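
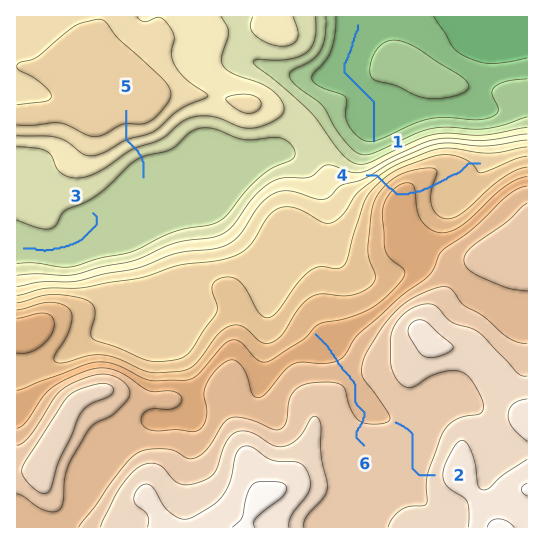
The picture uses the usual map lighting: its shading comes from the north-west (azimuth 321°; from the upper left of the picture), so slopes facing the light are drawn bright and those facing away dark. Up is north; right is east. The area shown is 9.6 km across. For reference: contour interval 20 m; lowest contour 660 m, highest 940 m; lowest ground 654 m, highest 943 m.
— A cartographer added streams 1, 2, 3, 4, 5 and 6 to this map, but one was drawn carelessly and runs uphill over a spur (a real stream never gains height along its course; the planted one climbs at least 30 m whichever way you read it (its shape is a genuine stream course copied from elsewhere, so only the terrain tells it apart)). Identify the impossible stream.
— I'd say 4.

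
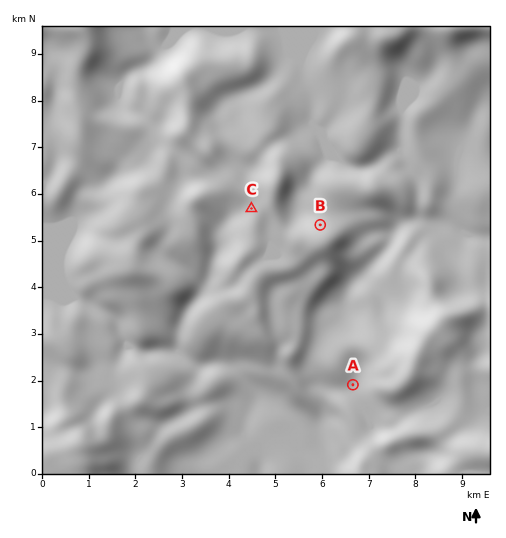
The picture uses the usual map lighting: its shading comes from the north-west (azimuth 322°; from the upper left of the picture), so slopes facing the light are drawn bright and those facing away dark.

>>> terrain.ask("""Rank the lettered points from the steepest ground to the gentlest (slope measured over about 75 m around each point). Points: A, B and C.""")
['B', 'C', 'A']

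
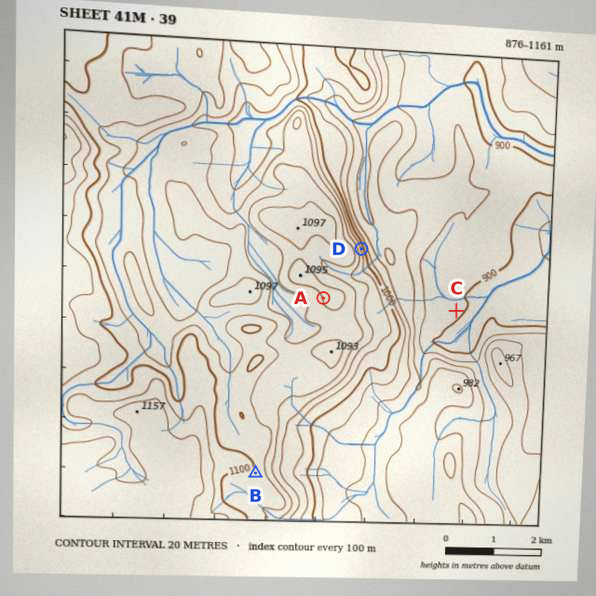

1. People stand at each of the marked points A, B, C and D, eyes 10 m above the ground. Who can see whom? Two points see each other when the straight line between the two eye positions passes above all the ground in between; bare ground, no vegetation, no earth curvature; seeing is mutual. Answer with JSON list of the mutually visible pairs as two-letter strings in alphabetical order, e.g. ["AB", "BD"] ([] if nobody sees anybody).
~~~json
["AB", "CD"]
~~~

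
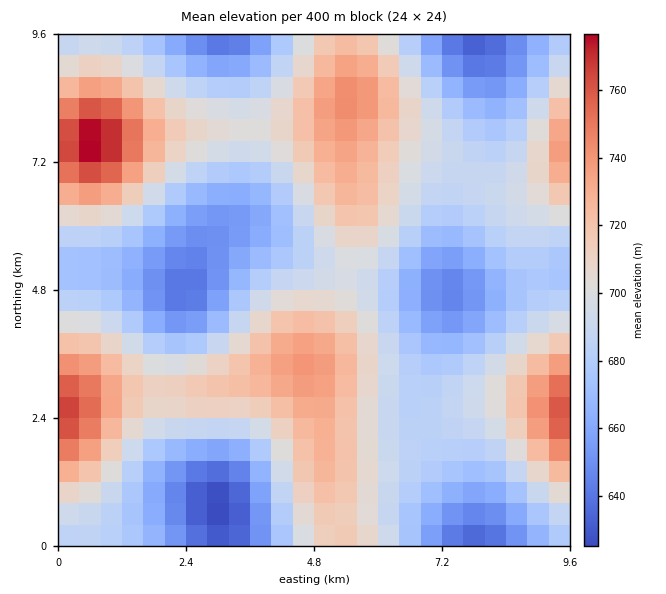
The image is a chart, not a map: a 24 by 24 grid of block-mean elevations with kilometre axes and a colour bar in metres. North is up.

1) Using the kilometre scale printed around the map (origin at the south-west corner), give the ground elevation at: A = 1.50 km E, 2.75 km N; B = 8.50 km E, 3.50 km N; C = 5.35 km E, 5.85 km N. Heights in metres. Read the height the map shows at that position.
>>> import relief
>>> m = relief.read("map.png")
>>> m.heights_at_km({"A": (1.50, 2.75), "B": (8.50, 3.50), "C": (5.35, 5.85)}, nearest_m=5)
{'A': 715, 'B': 700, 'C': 710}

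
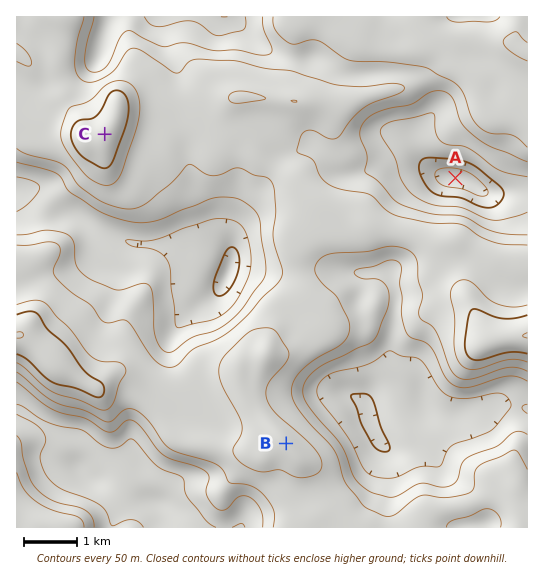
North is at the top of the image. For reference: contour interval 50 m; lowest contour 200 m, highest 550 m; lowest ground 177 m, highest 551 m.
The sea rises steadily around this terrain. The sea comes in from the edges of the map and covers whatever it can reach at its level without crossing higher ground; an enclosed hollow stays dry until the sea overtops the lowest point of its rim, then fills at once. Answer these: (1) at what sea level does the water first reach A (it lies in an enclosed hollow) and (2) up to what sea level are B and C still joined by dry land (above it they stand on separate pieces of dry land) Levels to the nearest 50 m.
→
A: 300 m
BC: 400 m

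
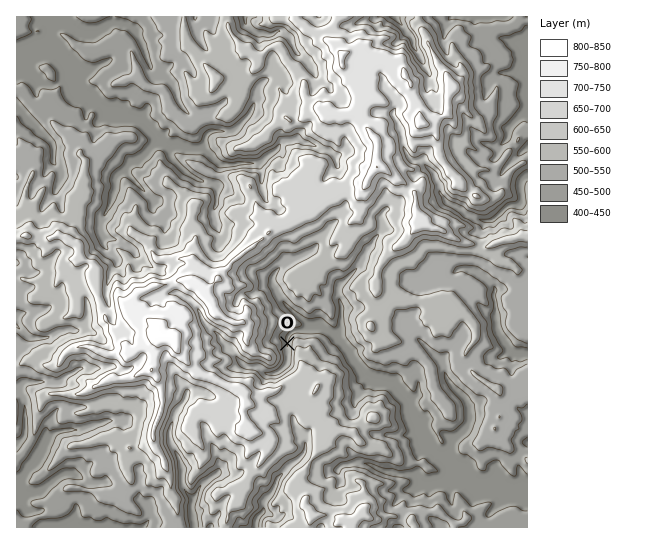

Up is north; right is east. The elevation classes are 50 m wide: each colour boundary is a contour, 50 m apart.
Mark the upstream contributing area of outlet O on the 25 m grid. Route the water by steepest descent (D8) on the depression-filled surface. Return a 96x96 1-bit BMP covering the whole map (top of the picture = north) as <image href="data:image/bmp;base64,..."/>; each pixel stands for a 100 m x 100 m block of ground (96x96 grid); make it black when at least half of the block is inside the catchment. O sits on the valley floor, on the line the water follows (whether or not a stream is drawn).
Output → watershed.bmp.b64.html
<image width="96" height="96" href="data:image/bmp;base64,Qk2+BAAAAAAAAD4AAAAoAAAAYAAAAGAAAAABAAEAAAAAAIAEAAATCwAAEwsAAAIAAAAAAAAA////AAAAAAAAAAAAAAAAAAAAAAAAAAAAAAAAAAAAAAAAAAAAAAAAAAAAAAAAAAAAAAAAAAAAAAAAAAAAAAAAAAAAAAAAAAAAAAAAAAAAAAAAAAAAAAAAAAAAAAAAAAAAAAAAAAAAAAAAAAAAAAAAAAAAAAAAAAAAAAAAAAAAAAAAAAAAAAAAAAAAAAAAAAAAAAAAAAAAAAAAAAAAAAAAAAAAAAAAAAAAAAAAAAAAAAAAAAAAAAAAAAAAAAAAAAAAAAAAAAAAAAAAAAAAAAAAAAAAAAAAAAAAAAAAAAAAAAAAAAAAAAAAAAAAAAAAAAAAAAAAAAAAAAAAAAAAAAAAAAAAAAAAAAAAAAAAAAAAAAAAAAAAAAAAAAAAAAAAAAAAAAAAAAAAAAAAAAAAAAAAAAAAAAAAAAAAAB8AAAAAAAAAAAAAAP/AAAAAAAAAAAAAA//gAAAAAAAAAAAAH//8AAAAAAAAAAAAP//8AAAAAAAAAAAAf//8AAAAAAAAAAAA///4AAAAAAAAAAAB//34AAAAAAAAAAAD//D4AAAAAAAAAAAD/+BwAAAAAAAAAAAP/+AAAAAAAAAAAAAf//AAAAAAAAAAAAAf/+AAAAAAAAAAAAA//8AAAAAAAAAAAAP//gAAAAAAAAAAAAf//AAAAAAAAAAAAAf/+AAAAAAAAAAAAAf/8AAAAAAAAAAAAAP/8AAAAAAAAAAAAAD/4AAAAAAAAAAAAAA/wAAAAAAAAAAAAAABAAAAAAAAAAAAAAAAAAAAAAAAAAAAAAAAAAAAAAAAAAAAAAAAAAAAAAAAAAAAAAAAAAAAAAAAAAAAAAAAAAAAAAAAAAAAAAAAAAAAAAAAAAAAAAAAAAAAAAAAAAAAAAAAAAAAAAAAAAAAAAAAAAAAAAAAAAAAAAAAAAAAAAAAAAAAAAAAAAAAAAAAAAAAAAAAAAAAAAAAAAAAAAAAAAAAAAAAAAAAAAAAAAAAAAAAAAAAAAAAAAAAAAAAAAAAAAAAAAAAAAAAAAAAAAAAAAAAAAAAAAAAAAAAAAAAAAAAAAAAAAAAAAAAAAAAAAAAAAAAAAAAAAAAAAAAAAAAAAAAAAAAAAAAAAAAAAAAAAAAAAAAAAAAAAAAAAAAAAAAAAAAAAAAAAAAAAAAAAAAAAAAAAAAAAAAAAAAAAAAAAAAAAAAAAAAAAAAAAAAAAAAAAAAAAAAAAAAAAAAAAAAAAAAAAAAAAAAAAAAAAAAAAAAAAAAAAAAAAAAAAAAAAAAAAAAAAAAAAAAAAAAAAAAAAAAAAAAAAAAAAAAAAAAAAAAAAAAAAAAAAAAAAAAAAAAAAAAAAAAAAAAAAAAAAAAAAAAAAAAAAAAAAAAAAAAAAAAAAAAAAAAAAAAAAAAAAAAAAAAAAAAAAAAAAAAAAAAAAAAAAAAAAAAAAAAAAAAAAAAAAAAAAAAAAAAAAAAAAAAAAAAAAAAAAAAAAAAAAAAAAAAAAAAAAAAAAAAAAAAAAAAAAAAAAAAAAAAAAAAAAAAAAAAAAAAAAAAAAAAAAAAAAAAAAAAAAA="/>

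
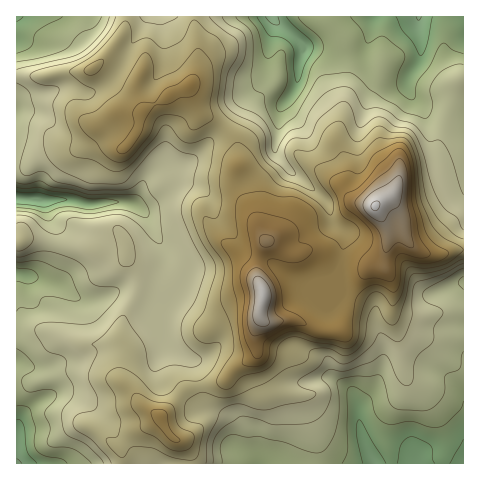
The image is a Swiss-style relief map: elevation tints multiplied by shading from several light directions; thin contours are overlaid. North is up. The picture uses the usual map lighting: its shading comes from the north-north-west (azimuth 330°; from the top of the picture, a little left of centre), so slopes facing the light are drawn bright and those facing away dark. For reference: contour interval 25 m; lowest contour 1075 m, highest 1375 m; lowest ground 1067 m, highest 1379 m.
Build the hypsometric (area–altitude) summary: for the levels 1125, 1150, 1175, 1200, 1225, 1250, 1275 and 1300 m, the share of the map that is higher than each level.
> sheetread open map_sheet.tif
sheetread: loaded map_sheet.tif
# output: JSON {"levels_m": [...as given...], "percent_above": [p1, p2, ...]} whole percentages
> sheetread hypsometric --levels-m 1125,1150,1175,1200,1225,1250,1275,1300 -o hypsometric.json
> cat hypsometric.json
{"levels_m": [1125, 1150, 1175, 1200, 1225, 1250, 1275, 1300], "percent_above": [91, 80, 66, 48, 35, 23, 14, 6]}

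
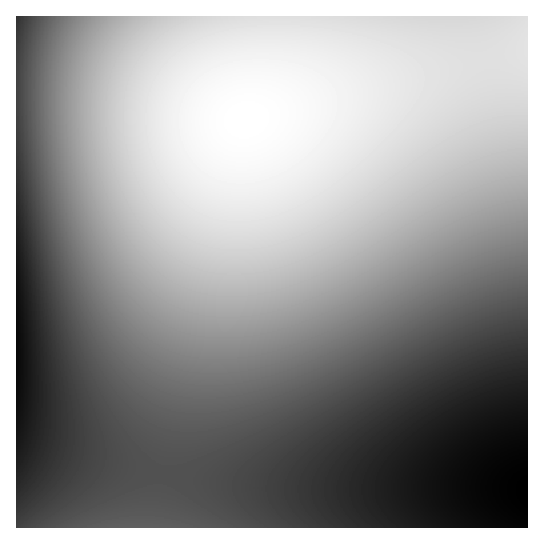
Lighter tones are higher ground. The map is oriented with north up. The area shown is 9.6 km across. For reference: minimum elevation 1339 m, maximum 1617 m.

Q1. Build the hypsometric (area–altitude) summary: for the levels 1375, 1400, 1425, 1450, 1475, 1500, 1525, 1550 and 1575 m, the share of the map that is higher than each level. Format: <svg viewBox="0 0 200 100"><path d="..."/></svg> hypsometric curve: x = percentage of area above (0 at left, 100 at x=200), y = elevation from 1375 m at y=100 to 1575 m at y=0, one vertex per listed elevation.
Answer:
<svg viewBox="0 0 200 100"><path d="M185 100l-15-12-22-13-25-13-14-12-14-12-14-13-14-13-18-12"/></svg>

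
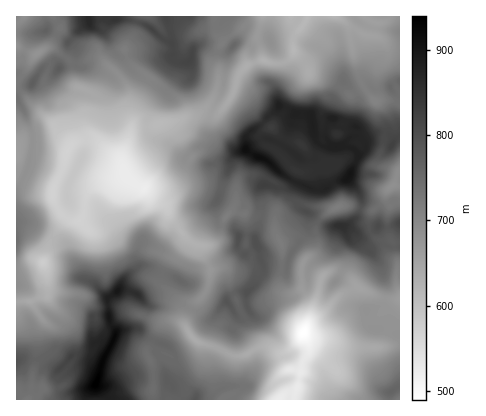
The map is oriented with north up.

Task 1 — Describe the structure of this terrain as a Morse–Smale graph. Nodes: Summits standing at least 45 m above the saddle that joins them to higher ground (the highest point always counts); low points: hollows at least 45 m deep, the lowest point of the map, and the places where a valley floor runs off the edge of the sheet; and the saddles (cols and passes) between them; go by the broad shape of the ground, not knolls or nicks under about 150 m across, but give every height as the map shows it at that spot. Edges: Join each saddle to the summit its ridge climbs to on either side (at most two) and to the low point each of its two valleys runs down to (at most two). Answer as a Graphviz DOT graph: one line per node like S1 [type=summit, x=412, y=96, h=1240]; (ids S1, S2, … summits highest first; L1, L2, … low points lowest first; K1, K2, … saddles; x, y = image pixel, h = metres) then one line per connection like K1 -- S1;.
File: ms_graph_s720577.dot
graph terrain {
  S1 [type=summit, x=96, y=384, h=940];
  S2 [type=summit, x=258, y=158, h=915];
  S3 [type=summit, x=88, y=20, h=870];
  S4 [type=summit, x=342, y=226, h=857];
  S5 [type=summit, x=392, y=392, h=763];
  S6 [type=summit, x=16, y=240, h=745];
  L1 [type=low, x=304, y=332, h=489];
  L2 [type=low, x=144, y=188, h=522];
  L3 [type=low, x=394, y=186, h=685];
  L4 [type=low, x=338, y=208, h=718];
  K1 [type=saddle, x=360, y=208, h=793];
  K2 [type=saddle, x=388, y=228, h=788];
  K3 [type=saddle, x=318, y=220, h=769];
  K4 [type=saddle, x=36, y=360, h=765];
  K5 [type=saddle, x=222, y=224, h=724];
  K6 [type=saddle, x=366, y=90, h=715];
  K7 [type=saddle, x=190, y=308, h=704];
  K8 [type=saddle, x=32, y=140, h=682];
  K9 [type=saddle, x=210, y=114, h=658];
  K10 [type=saddle, x=86, y=140, h=577];
  K11 [type=saddle, x=300, y=380, h=535];
  K1 -- S2;
  K1 -- S4;
  K1 -- L3;
  K1 -- L4;
  K2 -- S2;
  K2 -- S4;
  K2 -- L1;
  K2 -- L3;
  K3 -- S2;
  K3 -- S4;
  K3 -- L1;
  K3 -- L4;
  K4 -- S1;
  K4 -- L1;
  K4 -- L2;
  K5 -- S2;
  K5 -- L1;
  K5 -- L2;
  K6 -- S2;
  K6 -- L1;
  K6 -- L2;
  K7 -- S1;
  K7 -- S2;
  K7 -- L1;
  K7 -- L2;
  K8 -- S3;
  K8 -- S6;
  K8 -- L2;
  K9 -- S2;
  K9 -- S3;
  K9 -- L2;
  K10 -- S1;
  K10 -- S3;
  K10 -- L2;
  K11 -- S1;
  K11 -- S5;
  K11 -- L1;
}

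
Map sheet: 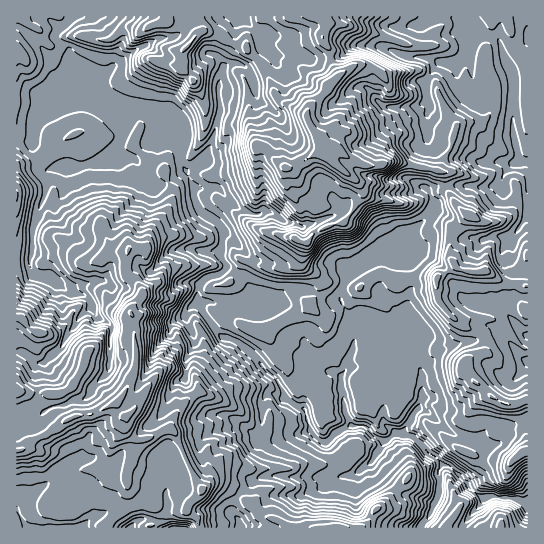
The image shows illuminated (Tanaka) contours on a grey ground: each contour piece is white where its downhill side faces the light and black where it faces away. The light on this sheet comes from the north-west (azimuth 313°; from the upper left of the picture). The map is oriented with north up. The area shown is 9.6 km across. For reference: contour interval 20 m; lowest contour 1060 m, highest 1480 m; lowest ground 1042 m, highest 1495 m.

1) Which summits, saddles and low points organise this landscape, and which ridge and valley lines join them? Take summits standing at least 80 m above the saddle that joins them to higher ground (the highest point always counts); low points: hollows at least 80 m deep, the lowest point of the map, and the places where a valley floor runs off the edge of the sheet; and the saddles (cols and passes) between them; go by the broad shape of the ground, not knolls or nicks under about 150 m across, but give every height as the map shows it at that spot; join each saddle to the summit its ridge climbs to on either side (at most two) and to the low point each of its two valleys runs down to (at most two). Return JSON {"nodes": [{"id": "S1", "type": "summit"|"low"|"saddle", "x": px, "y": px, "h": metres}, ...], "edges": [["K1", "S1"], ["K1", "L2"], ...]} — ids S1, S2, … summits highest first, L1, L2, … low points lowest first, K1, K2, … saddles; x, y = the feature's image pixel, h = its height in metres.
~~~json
{"nodes": [
{"id": "S1", "type": "summit", "x": 17, "y": 391, "h": 1495},
{"id": "S2", "type": "summit", "x": 322, "y": 146, "h": 1479},
{"id": "S3", "type": "summit", "x": 501, "y": 527, "h": 1210},
{"id": "L1", "type": "low", "x": 525, "y": 503, "h": 1042},
{"id": "L2", "type": "low", "x": 527, "y": 162, "h": 1102},
{"id": "K1", "type": "saddle", "x": 330, "y": 58, "h": 1367},
{"id": "K2", "type": "saddle", "x": 485, "y": 339, "h": 1227},
{"id": "K3", "type": "saddle", "x": 425, "y": 521, "h": 1081}],
"edges": [["K1", "S2"], ["K1", "L1"], ["K1", "L2"], ["K2", "S2"], ["K2", "L1"], ["K2", "L2"], ["K3", "S1"], ["K3", "S3"], ["K3", "L1"]]}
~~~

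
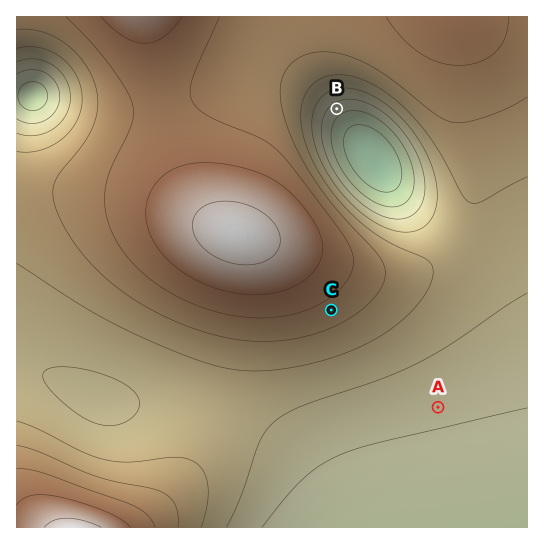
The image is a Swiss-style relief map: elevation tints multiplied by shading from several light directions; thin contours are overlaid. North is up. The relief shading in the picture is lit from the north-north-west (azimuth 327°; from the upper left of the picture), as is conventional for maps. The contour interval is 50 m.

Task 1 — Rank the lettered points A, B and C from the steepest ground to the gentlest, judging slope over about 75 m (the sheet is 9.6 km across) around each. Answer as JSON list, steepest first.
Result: ["B", "C", "A"]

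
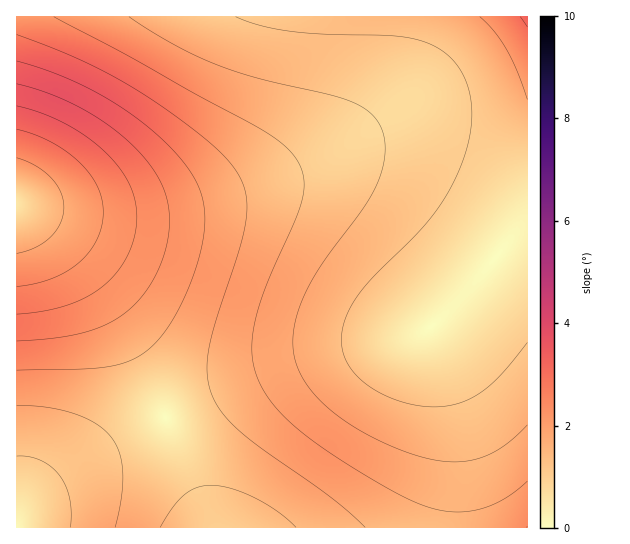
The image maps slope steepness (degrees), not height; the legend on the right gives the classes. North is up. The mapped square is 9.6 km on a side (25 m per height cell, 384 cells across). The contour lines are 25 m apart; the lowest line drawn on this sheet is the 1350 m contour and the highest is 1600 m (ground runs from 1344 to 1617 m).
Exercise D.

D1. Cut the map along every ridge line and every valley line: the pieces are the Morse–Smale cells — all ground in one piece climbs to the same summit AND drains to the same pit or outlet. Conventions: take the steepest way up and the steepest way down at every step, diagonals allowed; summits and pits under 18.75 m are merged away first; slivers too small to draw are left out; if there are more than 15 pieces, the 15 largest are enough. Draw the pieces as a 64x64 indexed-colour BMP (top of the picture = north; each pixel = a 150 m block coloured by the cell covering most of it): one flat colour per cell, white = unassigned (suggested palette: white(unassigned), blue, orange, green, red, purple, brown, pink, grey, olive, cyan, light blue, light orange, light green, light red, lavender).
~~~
<image width="64" height="64" href="data:image/bmp;base64,Qk12CAAAAAAAAHYAAAAoAAAAQAAAAEAAAAABAAQAAAAAAAAIAAATCwAAEwsAABAAAAAAAAAA////ALR3HwAOf/8ALKAsACgn1gC9Z5QAS1aMAMJ34wB/f38AIr28AM++FwDox64AeLv/AIrfmACWmP8A1bDFAERERERERERERERERCIiIiIiIiIiIiIiIiIiIiERERERNEREREREREREREREIiIiIiIiIiIiIiIiIiIiIRERERE0REREREREREREREIiIiIiIiIiIiIiIiIiIiIhERERETNEREREREREREREQiIiIiIiIiIiIiIiIiIiIiERERERMzRERERERERERERCIiIiIiIiIiIiIiIiIiIiIREREREzM0RERERERERERCIiIiIiIiIiIiIiIiIiIiIhERERETMzM0REREREREREIiIiIiIiIiIiIiIiIiIiIiERERERMzMzNEREREREREQiIiIiIiIiIiIiIiIiIiIiIREREREzMzMzNEREREREQiIiIiIiIiIiIiIiIiIiIiIhERERETMzMzMzNERERERCIiIiIiIiIiIiIiIiIiIiIiERERERMzMzMzMzRERERCIiIiIiIiIiIiIiIiIiIiIiIREREREzMzMzMzMzREREIiIiIiIiIiIiIiIiIiIiIiIhERERETMzMzMzMzMzREIiIiIiIiIiIiIiIiIiIiIiIiERERERMzMzMzMzMzMzQiIiIiIiIiIiIiIiIiIiIiIiIREREREzMzMzMzMzMzMRIiIiIiIiIiIiIiIiIiIiIiIRERERETMzMzMzMzMzMxERIiIiIiIiIiIiIiIiIiIiIhERERERMzMzMzMzMzMxEREREiIiIiIiIiIiIiIiIiIiEREREREzMzMzMzMzMzEREREREiIiIiIiIiIiIiIiIiIRERERETMzMzMzMzMzERERERERESIiIiIiIiIiIiIiIhERERERMzMzMzMzMzMRERERERERESIiIiIiIiIiIiIhEREREREzMzMzMzMzMRERERERERERERIiIiIiIiIiIiERERERETMzMzMzMzMxEREREREREREREREiIiIiIiIiIRERERERMzMzMzMzMxERERERERERERERERERIiIiIiIREREREREzMzMzMzMzERERERERERERERERERERERIiIhERERERETMzMzMzMzERERERERERERERERERERERERESERERERERMzMzMzMzMREREREREREREREREREREREREREREREREREzMzMzMzMRERERERERERERERERERERERERERERERERETMzMzMzMRERERERERERERERERERERERERERERERERERMzMzMzMxEREREREREREREREREREREREREREREREREREzMzMzMxERERERERERERERERERERERERERERERERERETMzMzMxERERERERERERERERERERERERERERERERERERMzMzMzEREREREREREREREREREREREREREREREREREREzMzMzERERERERERERERERERERERERERERERERERERETMzMzERERERERERERERERERERERERERERERERERERERMzMzEREREREREREREREREREREREREREREREREREREREzMzERERERERERERERERERERERERERERERERERERERETMzERERERERERERERERERERERERERERERERERERERERMzEREREREREREREREREREREREREREREREREREREREREzERERERERERERERERERERERERERERERERERERERERETERERERERERERERERERERERERERERERERERERERERERERERERERERERERERERERERERERERERERERERERERERERERERERERERERERERERERERERERERERERERERERERERERERERERERERERERERERERERERERERERERERERERERERERERERERERERERERERERERERERERERERERERERERERERERERERERERERERERERERERERERERERERERERERERERERERERERERERERERERERERERERERERERERERERERERERERERERERERERERERERERERERERERERERERERERERERERERERERERERERERERERERERERERERERERERERERERERERERERERERERERERERERERERERERERERERERERERERERERERERERERERERERERERERERERERERERERERERERERERERERERERERERERERERERERERERERERERERERERERERERERERERERERERERERERERERERERERERERERERERERERERERERERERERERERERERERERERERERERERERERERERERERERERERERERERERERERERERERERERERERERERERERERERERERERERERERERERERERERERERERERERERERERERERERERERERERERERERERERERERERERERERERERERERERERERERERERERERERERERERERERERERERERERERERERERERERERERERERERERERERERERERERERERERERERERERERERERERERERERERERERERERERERERERERERERERERERERERERERERERERERERERERERERERERERERERERERERERERERERERERERERERERERERERERERERERERERERERERERERERERERERERERERERERERERERERERERERERERERERERERERERERERERERERERERERERERERERERERERERERERERERERERERERERERERERERERER"/>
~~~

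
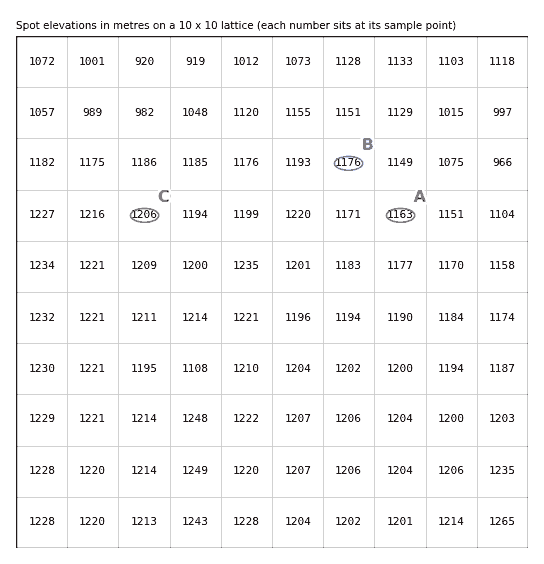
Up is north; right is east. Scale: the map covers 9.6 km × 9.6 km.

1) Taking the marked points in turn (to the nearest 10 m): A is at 1160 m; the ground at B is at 1180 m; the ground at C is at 1210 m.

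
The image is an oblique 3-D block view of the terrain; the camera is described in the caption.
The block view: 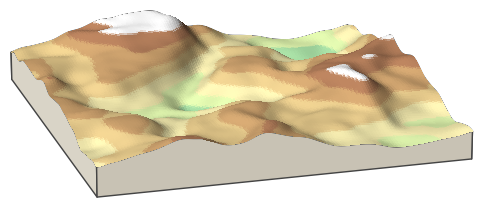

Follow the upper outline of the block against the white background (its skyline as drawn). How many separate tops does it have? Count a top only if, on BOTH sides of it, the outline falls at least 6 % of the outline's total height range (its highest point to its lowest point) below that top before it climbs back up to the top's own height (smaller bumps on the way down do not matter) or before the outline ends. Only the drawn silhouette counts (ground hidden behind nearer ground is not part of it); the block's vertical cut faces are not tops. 2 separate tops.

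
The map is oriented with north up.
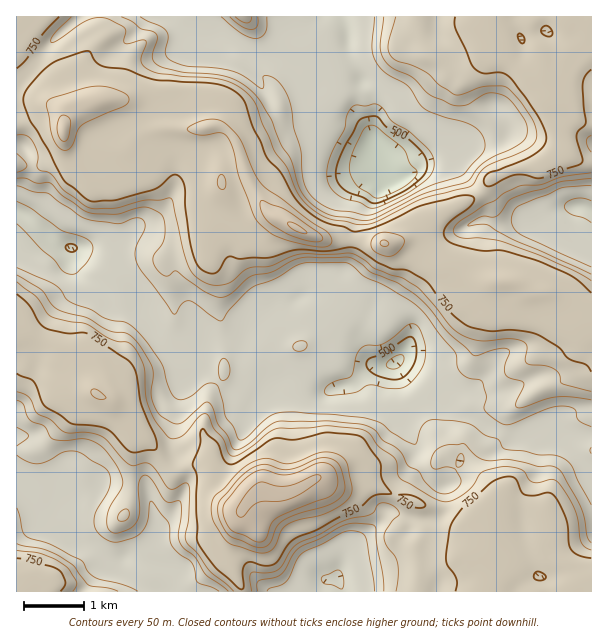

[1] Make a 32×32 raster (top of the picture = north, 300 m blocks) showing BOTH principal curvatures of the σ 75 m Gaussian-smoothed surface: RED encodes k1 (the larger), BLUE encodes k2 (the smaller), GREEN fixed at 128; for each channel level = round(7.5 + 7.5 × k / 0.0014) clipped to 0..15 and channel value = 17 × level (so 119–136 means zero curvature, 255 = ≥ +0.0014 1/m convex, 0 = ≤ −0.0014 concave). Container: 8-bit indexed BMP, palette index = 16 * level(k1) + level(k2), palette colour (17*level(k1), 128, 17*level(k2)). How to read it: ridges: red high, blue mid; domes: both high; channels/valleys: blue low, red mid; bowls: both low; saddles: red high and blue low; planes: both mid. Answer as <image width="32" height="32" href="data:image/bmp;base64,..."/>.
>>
<image width="32" height="32" href="data:image/bmp;base64,Qk02CAAAAAAAADYEAAAoAAAAIAAAACAAAAABAAgAAAAAAAAEAAATCwAAEwsAAAABAAAAAAAAAIAAABGAAAAigAAAM4AAAESAAABVgAAAZoAAAHeAAACIgAAAmYAAAKqAAAC7gAAAzIAAAN2AAADugAAA/4AAAACAEQARgBEAIoARADOAEQBEgBEAVYARAGaAEQB3gBEAiIARAJmAEQCqgBEAu4ARAMyAEQDdgBEA7oARAP+AEQAAgCIAEYAiACKAIgAzgCIARIAiAFWAIgBmgCIAd4AiAIiAIgCZgCIAqoAiALuAIgDMgCIA3YAiAO6AIgD/gCIAAIAzABGAMwAigDMAM4AzAESAMwBVgDMAZoAzAHeAMwCIgDMAmYAzAKqAMwC7gDMAzIAzAN2AMwDugDMA/4AzAACARAARgEQAIoBEADOARABEgEQAVYBEAGaARAB3gEQAiIBEAJmARACqgEQAu4BEAMyARADdgEQA7oBEAP+ARAAAgFUAEYBVACKAVQAzgFUARIBVAFWAVQBmgFUAd4BVAIiAVQCZgFUAqoBVALuAVQDMgFUA3YBVAO6AVQD/gFUAAIBmABGAZgAigGYAM4BmAESAZgBVgGYAZoBmAHeAZgCIgGYAmYBmAKqAZgC7gGYAzIBmAN2AZgDugGYA/4BmAACAdwARgHcAIoB3ADOAdwBEgHcAVYB3AGaAdwB3gHcAiIB3AJmAdwCqgHcAu4B3AMyAdwDdgHcA7oB3AP+AdwAAgIgAEYCIACKAiAAzgIgARICIAFWAiABmgIgAd4CIAIiAiACZgIgAqoCIALuAiADMgIgA3YCIAO6AiAD/gIgAAICZABGAmQAigJkAM4CZAESAmQBVgJkAZoCZAHeAmQCIgJkAmYCZAKqAmQC7gJkAzICZAN2AmQDugJkA/4CZAACAqgARgKoAIoCqADOAqgBEgKoAVYCqAGaAqgB3gKoAiICqAJmAqgCqgKoAu4CqAMyAqgDdgKoA7oCqAP+AqgAAgLsAEYC7ACKAuwAzgLsARIC7AFWAuwBmgLsAd4C7AIiAuwCZgLsAqoC7ALuAuwDMgLsA3YC7AO6AuwD/gLsAAIDMABGAzAAigMwAM4DMAESAzABVgMwAZoDMAHeAzACIgMwAmYDMAKqAzAC7gMwAzIDMAN2AzADugMwA/4DMAACA3QARgN0AIoDdADOA3QBEgN0AVYDdAGaA3QB3gN0AiIDdAJmA3QCqgN0Au4DdAMyA3QDdgN0A7oDdAP+A3QAAgO4AEYDuACKA7gAzgO4ARIDuAFWA7gBmgO4Ad4DuAIiA7gCZgO4AqoDuALuA7gDMgO4A3YDuAO6A7gD/gO4AAID/ABGA/wAigP8AM4D/AESA/wBVgP8AZoD/AHeA/wCIgP8AmYD/AKqA/wC7gP8AzID/AN2A/wDugP8A/4D/AIiY6tOCgoKGh4WgtPhwkZSGZYWEppeodJaHh4eGhoeI2OjYoXSGhoeGYMXow7TpcIWGloS2h5eWmIeHiIeHl7eTooB0hZOEhpLV6JKR99WicIF1c8iXl4aYiIiHhoe2smN1h4ej+cWDgrilxPn5k5PXpGCAxpaWhaiHh4d2mMiVhHd3h5Pq6oCDlLT5yafmxpWmxcZho9bDt6iIh4eo2JSGh3eHdJTlcNeAxaL4qLfo2NvEtuX3xnFztriotcm4goaGd4d1c8Ry2bO3kbT71uX5/JKWppSThIOlyNuktrR0p6d0dHOWyMW1hbjjodSBYKLUo7fIpXO4lqWCk4OEk4Z0pLRzdMa42KO1+MZAtOnHxtfo6XODhaeol4V1dnZ3hqSFx9jHp7fVcoP5YXSAtJSTo5Khg3aGhoWEhaWDdXaGc9mohqio14KFc+WDh3aFhISElpenp4eHh4eGt+eEc3O2p4eXqIfXg3R1pZWHh3eHlnOCtqa0x4eGdYaFlNfGt5iGh4eHl9mlhId2qIaHh4eHqLeBYEG1p5WnhLe3hJaXh4eXmMjH2YGGh3eXd4eHmJeHp6SmYJSlgrVzYZSWl5iYtsfZtoSihIeHd5d3h4eHh4eXlsmkk5LIuMjGtqeYiLilhJOBdIV2l3aFpXWHh4eHh4iHh6VyttiYh4eHh4eIyKZ0hYaHh3WmdJTGg3SGdoeHh4ZzcqXXmIeHh5eXl8eThJWll4eFlqejybimc5FzhYVzkJS1x6eHl6iol7f414WndWO2h5W5laXJlrbH54FwkHC22LSXh6e3p8j41YCAl4SBcrWHhYaUt6iHh5Wi5fn29PT91Ya2o5a2pHCAhZeDg7ekkZFhY3W3l4eGo/j51tTVsubmp8aQcKFydYenl4SWgbTp2KWTkriHh4T357VxcaSSg9f4+Pj2tnNyk4JghIPG6KioyMiTpoeolNals3Gkc3JQYKOjpPPoprWjYnP0xNeXh4eIiJaXhpfWltiSlZVkdnVzYNNyovn3+Pj3+GCE5ZOHh4iHh4aFddenhZSWx3R0c3SD1odzkYO1xqjFkqX7g3WGh5enttfGt7d0dYe4p1CDpueXdnWmY1LVp7OUlefFloWFhoaFlZa3pqSFh6elo7XIlYWFtZVxpNeIppWnpsfp2LaXl5enyPmhpoWHiLe2p4WUl7iUUXPnmIeVhJeGhJWGp9bn5ubVkIOWhoeHhnWTc7aoqMfG1aiHh4aWlJiYlXW1gWBwgYKWh4eHiIiWlMbYqKeGmJiXh4eHl6eSg5e3lbbog4d3h4KTh4eImHSE2JenhYaXiIeGhoeHiMeRotnZtZOUh3Zw9PR1h5eXhIS2p6d0mIiHhpeFl4c="/>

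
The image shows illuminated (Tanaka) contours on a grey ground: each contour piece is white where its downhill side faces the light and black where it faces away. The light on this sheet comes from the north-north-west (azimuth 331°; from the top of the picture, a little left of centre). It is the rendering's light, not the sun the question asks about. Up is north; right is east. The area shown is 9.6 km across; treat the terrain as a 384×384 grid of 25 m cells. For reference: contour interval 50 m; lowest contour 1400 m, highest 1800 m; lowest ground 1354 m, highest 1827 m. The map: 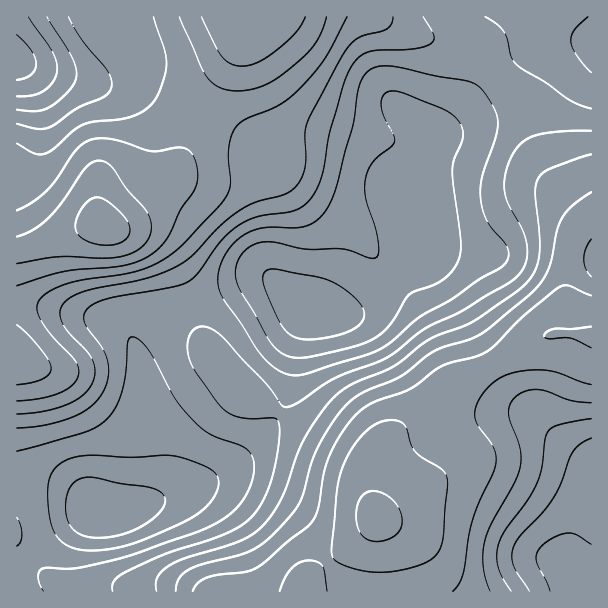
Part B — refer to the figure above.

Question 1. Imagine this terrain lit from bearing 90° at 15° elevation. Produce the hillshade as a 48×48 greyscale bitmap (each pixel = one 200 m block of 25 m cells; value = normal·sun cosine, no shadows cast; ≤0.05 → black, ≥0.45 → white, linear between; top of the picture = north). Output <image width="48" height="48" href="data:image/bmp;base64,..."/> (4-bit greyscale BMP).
<image width="48" height="48" href="data:image/bmp;base64,Qk32BAAAAAAAAHYAAAAoAAAAMAAAADAAAAABAAQAAAAAAIAEAAATCwAAEwsAABAAAAAAAAAAAAAAABEREQAiIiIAMzMzAERERABVVVUAZmZmAHd3dwCIiIgAmZmZAKqqqgC7u7sAzMzMAN3d3QDu7u4A////AGd3dlVWVDI0aIdlZ5qpiIiJmavN3dy6mHd4d2VVVDNFZ3dVV4mYd4iJmrze7cupiHiIh3ZVRERFZmZUVoh3d4iZmr3v/suYh5mqqXZVRERVVVRDRndlZ4mZq83v/cqYd6q8uodlREVUREMzRVVEV4maq83u7cuYd6vN25dlVFVVREMiNEQzV4mqu8ze7cupiKve25d2VVVVREMiMzIjV4mqq7zN3cy6mKvd2od3ZmZVVEMiIyEjV5mqqrvMzMzLqavNyod3d3ZmVUMiIhEjV5mZmqu8zMzLqqq8uXd3h3d2ZVMiIhEkaJmZmaq7zN3MupqrqXd4iId3ZlQyIhEkaJmZmZqrzN3MupmqmIiIiId3dmVDIhETV5mZmZmrzNzLuomZmZiIiId2Z2ZUMyESV4mZmZmrvMy7qoiZmZmYiHdmZnd2VDISRniZmZmrvLqpmYmaqrqph3ZlVniHZUIiNXiJmZqru6mIiImavMy6h2ZVVXiZhkMiNGd4iZqru6h3d4mave7KhlVVVnmql1QzNFZmeJqruphmZ5mrzf/bhlVVVoq7l2VEREREV4maqphmZpmrzv/rhlVWaJvLqGVVREMzRniImYh2Zqq8ze7adlVWibzcqHZVVDIiRWd3d3h3d7vN3d25dlVnis3cuXdmVDISNWZVVWeId7zd3cuodmZnm83duYdmVDISNVVENFZ4iMzd3LqYdmZ4q83cuod2VUMzRFRDM0V4iLzMy7qYd3eJrM3cuYdmVVRERERDIjRniLu7u6qYiIiKvNzLqYdmVmZmZUREMiNXmaqqqpmZmZmrzdy6mHdmZnd3dlRVQhE3mpmpmZmaq6q83tyod3dmZ3iIdlVVUgAmrJmZiIiazMzN7tuXd3d3d4mZhlVmUwAWrIiHd3ib3d3e/9uXZ3iIiJmZhlVmUwAVm3dmZmis3d3d7tuXd4mYiZmZhlVVUxAlimZVVWis3czM3duYiJqpmZmZdlRFUyI1eGVERXm8zLu7zMuZmru6mZmYdkRERDNFZ2VDNHm7uqqru7qZq8zLqZmYdkQ0RERVZ3ZTNHq7qZmqu6mZq93cupiIdlQzRFVmZodTNHq7qIibu6mJq97cupiIdlQzNFZmZphkNHm6mIibu6mIq97tupiIh2VDNFZ3dphkNGmqmIiau6mIm83dupiIh2VDNFd3d6l0NGiZiHiau6mIm83cupmIiHZERGd3d5lkRWiId3eJqqmZqrzdy6mIh3ZURWd4iJhkRXd3d3eImZmZqrzdy6mIh3ZVVneIiIdURWdmZnd3iJmZq7zd3KmHd2ZVZ4iJmXZERWZlZmZmd4maq83u3Kh3d3Zmd4mZqmVDNFVVZmZVVomqu83u3Jd2d3d3eJmaqlUyI0VWZ2VERnmqu83u25d3d4iIiZmaqlQiI0Vmd2UzRniqu83uyod3iImZmqmZmUMhI1Z3d1QzRniau83tuYiJmZmaqqqZmTMiNGd3dlMzVniZq83suZqqmZmaqqmZmTIiRWd3dUM0VniJq83cqau7qpmZmpmYmQ=="/>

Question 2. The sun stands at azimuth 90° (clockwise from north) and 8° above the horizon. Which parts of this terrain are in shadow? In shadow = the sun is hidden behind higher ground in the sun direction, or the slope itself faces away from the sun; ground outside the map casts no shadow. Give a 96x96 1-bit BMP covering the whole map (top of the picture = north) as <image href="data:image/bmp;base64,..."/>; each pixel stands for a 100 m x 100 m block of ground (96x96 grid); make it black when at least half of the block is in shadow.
<image width="96" height="96" href="data:image/bmp;base64,Qk2+BAAAAAAAAD4AAAAoAAAAYAAAAGAAAAABAAEAAAAAAIAEAAATCwAAEwsAAAIAAAAAAAAA////AAAAAAAAAAf8AAAAAAAAAAAAAAP4AAAAAAAAAAAAAABwAAAAAAAAAAAAAAAAAAAAAAAAAAAAAAAAAAAAAAAAAAAAAAAAAAAAAAAAAAAAAAAAAAAAAAAAAAAAAAAAAAAAAAAAAAAAAAAAAGAAAAAAAAAAAAAAA/AAAAAAAAAAAAAAB/AAAAAAAAAAAAAAH/g+AAAAAAAAAAAAP/n+AAAAAAAAAAAA///+AAAAAAAAAAAB///+AAAAAAAAAAAB///+AAAAAAAAAAAD///+AAAAAAAAAAAB///+AAAAAAAAAAAB///8AAAAAAAAAAAA///8AAAAAAAAAAAAf//8AAAAAAAAAAAAP//8AAAAAAAAAAAAD//+AAAAAAAAAAAAB//+AAAAAAAAAAAAAf/+AAAAAAAAAAAAAH//AAAAAAAAAAAAAB//AAAAAAAAAAAAAA//AAAAAAAAAAAAAAf/gAAAAAAAAAAAAAH/gAAAAAAAAAAAAAD/gAAAAAAAAAAAAAB/gAAAAAAAAAAAAAAPAAAAAAAAAAAAAAAAAAAAAAAAAAAAAAAAAAAAAAAAAAAAAAAAAAAAAAAAAAAAAAAAAAAAAAAAAAAAAAAAA+AAAAAAAAAAAAAAH/AAAAAAAAAAAAAAf/AAAAAAAAAAAAAA//AAAAAAAAAAAAAA//AAAAAAAAAAAAAAf/AAAAAAAAAAAAAAP/AAAAAAAAAAAAAAD+AD4AAAAAAAAAAAAAAH8AAAAAAAAAAAAAAH+AAAAAAAAAAAAAAP/AAAAAAAAAAAAAAH/gAAAAAAAAAAAAAH/wAAAAAAAAAAAAAH/4AAAAAAAAAAAAAP/4AAAAAAAAAAAAAP/4AAAAAAAAAAAAAP/8AAAAAAAAAAAAAP/8AAAAAAAAAAAAAP/8AAAAAAAAAAAAAH/8AAAAAAAAAAAAAH/8AAAAAAAAAAAAAD/8AAAAAAAAAAAAAD/8AAAAAAAAAAAAAA/8AAAAAAAAAAAAAAf4AAAAAAAAAAAAAADwAAAAAAAAAAAAAAAAAAAAAAAAAAAAAAAAAAgAAAAAAAAAAAAAABwAAAAAAAAAAAAAADwAAAAAAAAAAAAAADwAAAAAAAAAAAAAADwAAAAAAAAAAAAAADwAAAAAAAAAAAAAABwAAAAAAAAAAAAAABwAAAAAAAAAAAAAAAwAAAAAAAAAAAAAAAAAAAAAAAAAAAAAAAAAAAAAAAAAAAAAAAAAAAAAAAAAAAAAAAAAAAAAAAAAAAAAAAAAAAAAAAAAAAAAAAAAAAAAAAAAAAAAAAAAAAAAAAAAAAAAAAAAAAAAAAAAAAAAAAAAAAAAAAAAAAAAAAAAAAAAAAAAAAAAAAAAAAAAAAAAAAAAAHgAAAAAAAAAAAAAAfwAAAAAAAAAAAAAA/wAAAAAAAAAAAAAB/4AAAAAAAAAAAAAD/4AAAAAAAAAAAAAD/wAAGAAAAAAAAAAD/wAAOAAAAAAAAAAD/wAAMAAAAAAAAAAD/gAAcAAAAAAAAAAD/AAA4AAAAAAAAAAD+AAB4AAAAAAAAAAA="/>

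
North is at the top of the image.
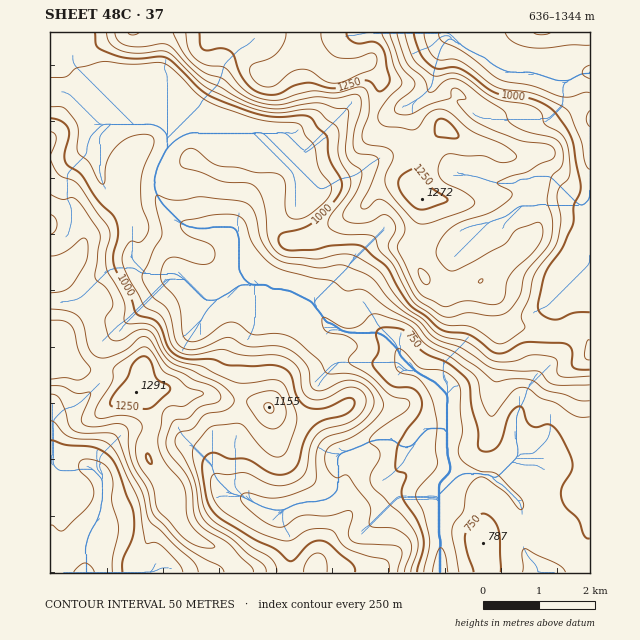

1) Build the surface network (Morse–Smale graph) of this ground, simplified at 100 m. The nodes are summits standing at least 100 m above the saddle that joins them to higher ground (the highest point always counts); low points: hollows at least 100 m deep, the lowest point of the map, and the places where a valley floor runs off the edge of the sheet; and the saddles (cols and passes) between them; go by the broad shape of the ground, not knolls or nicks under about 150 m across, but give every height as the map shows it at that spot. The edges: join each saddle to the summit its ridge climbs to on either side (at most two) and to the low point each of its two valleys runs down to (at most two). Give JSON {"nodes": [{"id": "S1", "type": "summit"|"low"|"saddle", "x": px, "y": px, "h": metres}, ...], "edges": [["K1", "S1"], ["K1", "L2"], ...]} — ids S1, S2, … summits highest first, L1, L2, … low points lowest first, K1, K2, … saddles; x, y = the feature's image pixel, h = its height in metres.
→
{"nodes": [
{"id": "S1", "type": "summit", "x": 304, "y": 45, "h": 1344},
{"id": "S2", "type": "summit", "x": 136, "y": 392, "h": 1291},
{"id": "L1", "type": "low", "x": 440, "y": 569, "h": 636},
{"id": "L2", "type": "low", "x": 590, "y": 74, "h": 844},
{"id": "L3", "type": "low", "x": 84, "y": 572, "h": 896},
{"id": "K1", "type": "saddle", "x": 101, "y": 371, "h": 1185},
{"id": "K2", "type": "saddle", "x": 235, "y": 562, "h": 1177},
{"id": "K3", "type": "saddle", "x": 562, "y": 331, "h": 1022},
{"id": "K4", "type": "saddle", "x": 166, "y": 148, "h": 915}],
"edges": [["K1", "S2"], ["K1", "L1"], ["K1", "L3"], ["K2", "S2"], ["K2", "L1"], ["K2", "L3"], ["K3", "S1"], ["K3", "L1"], ["K3", "L2"], ["K4", "S1"], ["K4", "S2"], ["K4", "L1"]]}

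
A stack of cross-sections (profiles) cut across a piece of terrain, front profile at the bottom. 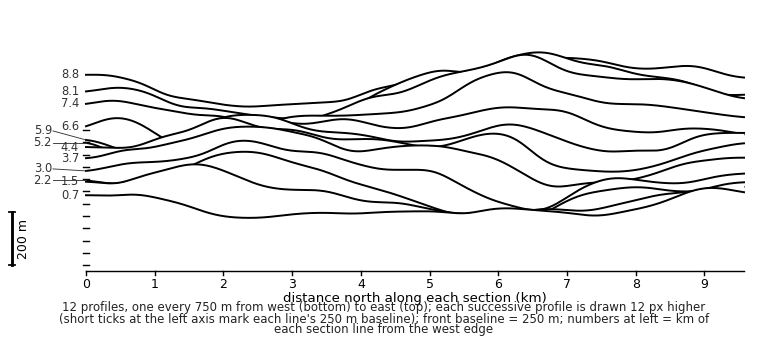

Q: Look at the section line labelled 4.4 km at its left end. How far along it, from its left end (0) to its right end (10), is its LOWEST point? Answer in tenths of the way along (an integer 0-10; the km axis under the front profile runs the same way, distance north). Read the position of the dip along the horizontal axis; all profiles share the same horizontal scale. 8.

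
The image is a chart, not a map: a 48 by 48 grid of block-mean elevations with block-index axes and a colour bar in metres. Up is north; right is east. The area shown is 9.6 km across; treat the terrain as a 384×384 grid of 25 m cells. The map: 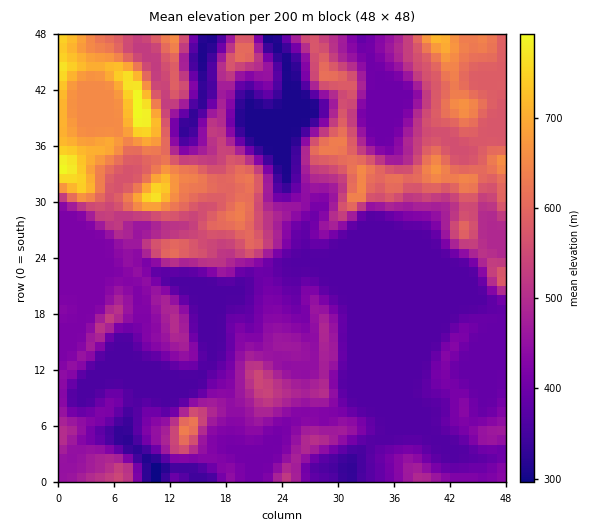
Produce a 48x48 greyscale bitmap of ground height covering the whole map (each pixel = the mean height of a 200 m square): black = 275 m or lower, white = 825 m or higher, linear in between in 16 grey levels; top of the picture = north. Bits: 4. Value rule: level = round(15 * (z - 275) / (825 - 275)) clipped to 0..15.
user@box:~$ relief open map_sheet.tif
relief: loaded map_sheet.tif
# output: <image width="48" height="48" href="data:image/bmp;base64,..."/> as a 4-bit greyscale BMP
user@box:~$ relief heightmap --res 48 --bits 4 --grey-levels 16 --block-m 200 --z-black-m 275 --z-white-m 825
<image width="48" height="48" href="data:image/bmp;base64,Qk32BAAAAAAAAHYAAAAoAAAAMAAAADAAAAABAAQAAAAAAIAEAAATCwAAEwsAABAAAAAAAAAAAAAAABEREQAiIiIAMzMzAERERABVVVUAZmZmAHd3dwCIiIgAmZmZAKqqqgC7u7sAzMzMAN3d3QDu7u4A////AFVmZ3dBEjMiJFRERnZDMiIjNEVmVERERFVVZnZBESIjNERERWVDIiIjNEVVQzMzRFVVZmQhE0RERERERFZUMiIjNEVEMzMzM1VVVDISNXhlREREREVlVDIjM0RDMzMzQ2VEMiEkVnmFREREREVmZVQzMzMzMzNFVWZUMhI0VnqWRERERERWVVVDMzMzMzRFVWVUQyI0RWmXVURVVERERFVDMzMzM0RERVQ0RDI0M0aHZVVWZVREREMzMzMzM0RDNEMjNEMjIiNVVVVWdmVVVDMzMzMzM0QzNEMiMzMiIiIjREVnd2ZmZTMzMzMzM0QzM0MiIiIiIiIiNEVndmVWZDMzMzMzREMzM1QyIiIiIiIiM0V3dlVVZDMzMzMzRDMzM0VDIiIiIzMzI0VnZVVVZTMzMzMzRDMzM0RUMiIjNEVDIzVlVVVVZTMzMzMzNEMzM0RFQiI0RVZDIjRVVVVVZTMzMzMzNEMzM0RFYyI0VWYyIjREVVVVZTMzMzMzM0QzM0RFZkNERWUyIjQ0VVRFZTMzMzMzMzRDM0REV2VEVmUyIjM0RERFZTMzMzMzMzMzM0RERmVEVmUyIjM0RENFVDMzMzMzMzMzM0RERWVEVlMiIiIzRDNFQzMzMzMzMzMzNERERFVEVDIiIiIzRDNEMzMzMzMzMzMzRkRERERFQyIiIzIzQzMzMzMzMzMzMzMzaERERERUMzMzRVMzMzMzMzMzMzMzMzM0eEREREVEVmZmdmVUMzMzMzMzMzMzMzNGd0REREVWiZmId3eHVDMzMzMzMzMzM0VmZkRERFVXiZmId3iZdkMzMzMzMzMzNGd2ZkRERWZVZnd4iImYdkM0VDMzMzMzNXmGZkREV3ZVZmd4mZmYdUM0VlMzMzMzRnmGZkRFd3d3iIh4iaqYdlVDRnUzM0REVniGZ0V3h4mruqmIiJqYZVVURYl1VlVmZmiGeHm6mIq93KqZiJmYVDRURXqoiId3d3iHebzcqIir3bqpmZmYUyNVVXmpiZiJmJqYid3cqIiJvLqqmZmoUhNWZnmpmZmaqqqpme7bqYiJq6qZiJmXQRJXeImqmIiaupmZmu3MupiJmod3d4hkIRJoiZmYdVaJqYiJqt3My6maqWRVZ3YyERJpqql1RFZ5mIiImcy7vLq7uVI1Z2MRERFYmqhkM0Z4iIiIiMu6q6vdyUIld0IREREleZhTM0V4iImYiMuqqqzuyEIkdkERERESR5dDMzVoiZqYiMuqqqzut1MjVkERERERNodDMzRoiaqpiMuqqrztp3UiNkERIRERNYdDMzRXiaupiMuqqr3sh4dBJVISMhETVohTMzNXiaqZiMuqqs3bd5hCJVMkQhE2iIhjMzRXiamIiNy7vN3Jd4cxJnVFUxFHmZhUNEV4iqmIiN3MzMuneIYhJod2UhFImHZTRFaImqmZmNzLu6l3eJYhJYmXQhJYl2VDRWeIq6qZmNy6qph3eacxFHmVISRohlQ0RWeKvLqqmdy6qZh3iqgxEliEETWIdlQzRWebzLqqqQ=="/>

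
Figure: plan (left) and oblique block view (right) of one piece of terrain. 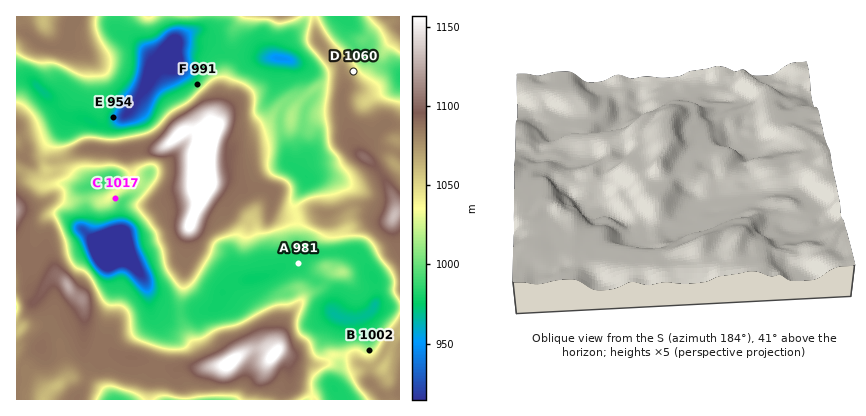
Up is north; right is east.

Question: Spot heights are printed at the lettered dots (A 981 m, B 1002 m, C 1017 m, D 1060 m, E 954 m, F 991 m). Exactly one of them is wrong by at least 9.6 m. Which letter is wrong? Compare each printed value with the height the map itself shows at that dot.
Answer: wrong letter B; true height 1021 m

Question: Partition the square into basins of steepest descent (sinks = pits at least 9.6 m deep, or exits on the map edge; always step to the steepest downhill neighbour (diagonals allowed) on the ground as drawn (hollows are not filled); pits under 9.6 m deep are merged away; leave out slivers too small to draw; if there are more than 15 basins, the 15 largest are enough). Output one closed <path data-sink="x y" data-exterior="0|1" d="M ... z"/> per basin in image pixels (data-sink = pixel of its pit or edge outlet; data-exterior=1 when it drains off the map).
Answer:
<path data-sink="336 316" data-exterior="0" d="M204 178l-3 20-13 32-8 82 6 20 18 32 4 2 18-1 26-16 10 0 10 6 8-4 20 12 14 2 12-2 8-8 8 0 8 2 16 10 4 13 0-10 13-14 17-28 0-116-4 1-2 4-6 0-26-12-12 0-22 9-12-3-14 0-12 4-8 0-11-7 2-14-3-4-8-3-18 2-12-7-18 0-8-1z"/><path data-sink="102 248" data-exterior="0" d="M194 130l-10 1-14 12-14 7-26 0-2 4 4 16-2 12-26 19-12-2-26 2-14-3-20 9-16 3 0 44 13 10 3 14 10 7 4 0 6-7 8-1 23 25 1 8-2 4-28 15-9 9-4 8 3 4 18 2 18-8 4-7 4 7 11 6 1 9 10-5 6 0 56 15 40-3-6-1-4-5-16-28-6-20 8-82 13-32 3-22-1-12 4-20 0-8z"/><path data-sink="174 60" data-exterior="0" d="M242 16l-166 0-7 12-2 16-9 3-14-1-20-14-8-3 0 97 9 18 1 6-2 6 4 5 6 1 26-2 26-11 24 2 46-1 8-3 22-17 14 2 8 6 5-10 1-12 6-12 1-12 11-38 1-22z"/><path data-sink="306 176" data-exterior="0" d="M326 87l-10 1-8 5-12 13-4 7-12-8-16 19-12 6-18 2-12-5-8 2-7 9-4 26 1 16 10 2 18 0 12 7 18-2 8 3 3 4-2 14 11 7 8 0 12-4 14 0 12 3 22-9 12 0 20 10 12 2 2-5 0-8-10-22-11-16-19-16-5-10-3-16-6-16 1-16-3-3z"/><path data-sink="278 58" data-exterior="0" d="M314 16l-73 2-8 14-1 22-11 38-1 12-6 12-2 14 6-3 16 5 18-2 12-6 16-19 12 8 4-7 20-18 10-1 16 4 2-1-2-22-6-8-9-6-8-12-3-8z"/><path data-sink="102 182" data-exterior="0" d="M100 149l-18 1-26 10 0 12-6 3-10-1-14-16-10 18 0 32 16-1 20-9 14 3 14-2 24 2 4-2 22-17 2-12-4-19z"/><path data-sink="212 400" data-exterior="1" d="M262 349l-14 1-20 14-6 2-16 2-22-1-6 2-1 7 7 10 1 14 95 0 3-10 7-8-2-20-8-8-4-1-4 2z"/><path data-sink="16 308" data-exterior="1" d="M18 255l-2 1 0 130 8-26 17-14 4-8 9-9 24-11 6-8-2-10-11-8-9-14-8-1-8 8-10-3-5-6-2-12z"/><path data-sink="400 76" data-exterior="1" d="M400 33l-14 15-21 32-5 4-14 3-3 3-1 18 6 16 3 16 11 16 4-10 18-21 16-1z"/><path data-sink="344 16" data-exterior="1" d="M400 16l-85 0 2 22 10 16 13 10 4 24 12-2 9-6 21-32 14-16z"/><path data-sink="56 386" data-exterior="0" d="M84 337l-4 7-18 8-14 0-8-5-10 7-6 6-4 10-1 10-3 6 0 14 60 0 9-16 5-16 10-8-1-10-11-6z"/><path data-sink="334 388" data-exterior="0" d="M280 351l-4 1 12 10 2 22 16 7 8 9 72 0-16-18-2-14-18-11-16-2-8 8-12 2-14-2z"/><path data-sink="116 400" data-exterior="1" d="M116 354l-12 3-14 11-5 16-9 16 73 0 0-14 6-18-1-2-10-6-22-3z"/><path data-sink="396 164" data-exterior="0" d="M396 124l-12 1-18 21-3 10 12 10 11 16 8 16 2 15 4-1 0-86z"/><path data-sink="44 20" data-exterior="0" d="M74 16l-58 0 0 12 8 4 20 14 14 1 9-3 2-16z"/>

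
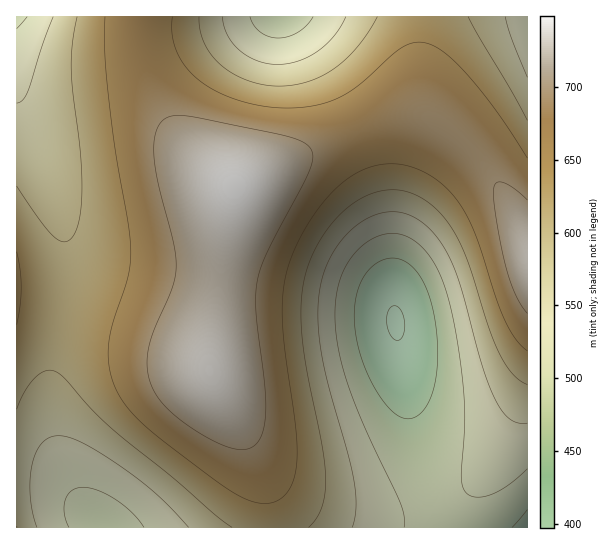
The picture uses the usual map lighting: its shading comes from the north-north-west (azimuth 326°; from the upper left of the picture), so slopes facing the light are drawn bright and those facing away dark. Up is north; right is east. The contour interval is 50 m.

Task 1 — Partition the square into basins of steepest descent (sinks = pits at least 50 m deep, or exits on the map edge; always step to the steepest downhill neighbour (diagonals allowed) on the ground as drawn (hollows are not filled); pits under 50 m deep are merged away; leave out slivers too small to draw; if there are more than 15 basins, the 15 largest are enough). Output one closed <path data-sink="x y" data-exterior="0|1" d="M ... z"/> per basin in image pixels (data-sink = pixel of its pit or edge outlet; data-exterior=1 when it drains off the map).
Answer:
<path data-sink="395 322" data-exterior="0" d="M415 115l-26 5-59 23-53 22-42 22-24 148 0 40 57 98 19 18 24 13 23 8 27 5 29 2 29-4 20-7 27-16 18-18 17-25 18-36 9-27 0-145-3-7-22-43-26-34-35-32-17-9z"/><path data-sink="17 17" data-exterior="1" d="M138 16l-122 1 0 290 2 2 71 12 69 19 40 16 11 11 4-50 22-130-30-23-26-26-19-28-11-24-6-23z"/><path data-sink="103 525" data-exterior="0" d="M17 308l0 220 254-1-3-33-11-33-21-43-20-32-7-19-7-8-21-11-50-16-54-13z"/><path data-sink="279 17" data-exterior="1" d="M419 16l-280 0 0 18 6 40 10 25 10 20 14 19 26 26 30 23 54-27 92-37 22-7 12-1 12 2-7-16z"/><path data-sink="527 17" data-exterior="1" d="M527 16l-106 0-2 42 1 43 4 12 37 27 23 25 23 33 20 42z"/><path data-sink="527 527" data-exterior="1" d="M527 387l-12 35-14 27-17 25-27 25-18 9-20 7-29 4-29-2-27-5-23-8-29-17-14-14-15-25-1 3 8 16 8 27 3 33 256 1z"/>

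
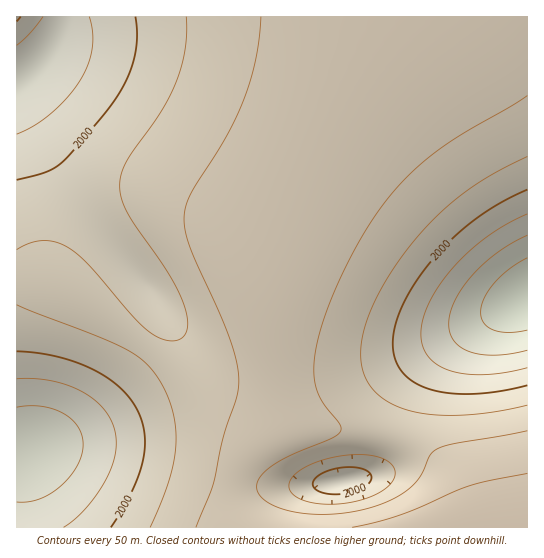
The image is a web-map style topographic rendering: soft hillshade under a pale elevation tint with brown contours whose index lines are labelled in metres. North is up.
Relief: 1810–2180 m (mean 2050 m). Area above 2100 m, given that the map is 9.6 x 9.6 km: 32.6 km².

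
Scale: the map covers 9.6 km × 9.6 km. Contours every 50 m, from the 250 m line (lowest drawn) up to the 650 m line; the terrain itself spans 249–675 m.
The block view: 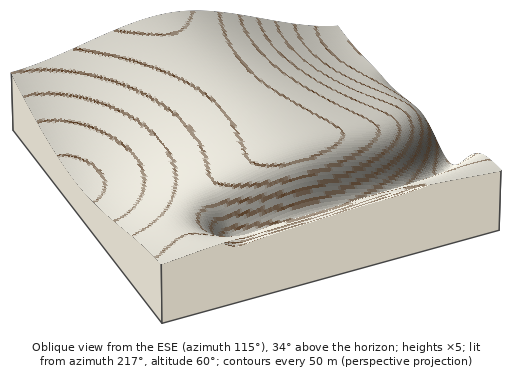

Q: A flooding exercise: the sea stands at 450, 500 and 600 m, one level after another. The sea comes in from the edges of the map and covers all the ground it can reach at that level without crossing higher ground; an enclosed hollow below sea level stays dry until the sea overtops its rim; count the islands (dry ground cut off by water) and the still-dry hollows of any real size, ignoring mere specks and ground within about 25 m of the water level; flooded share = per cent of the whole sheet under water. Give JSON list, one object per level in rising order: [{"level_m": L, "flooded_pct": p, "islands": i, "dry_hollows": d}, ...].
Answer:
[{"level_m": 450, "flooded_pct": 27, "islands": 0, "dry_hollows": 0}, {"level_m": 500, "flooded_pct": 42, "islands": 0, "dry_hollows": 0}, {"level_m": 600, "flooded_pct": 82, "islands": 0, "dry_hollows": 0}]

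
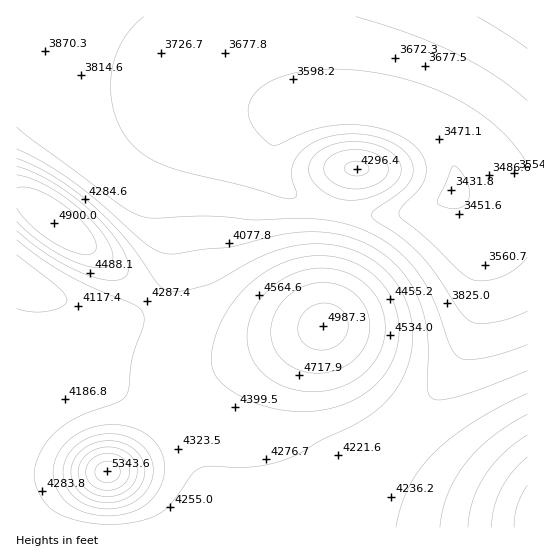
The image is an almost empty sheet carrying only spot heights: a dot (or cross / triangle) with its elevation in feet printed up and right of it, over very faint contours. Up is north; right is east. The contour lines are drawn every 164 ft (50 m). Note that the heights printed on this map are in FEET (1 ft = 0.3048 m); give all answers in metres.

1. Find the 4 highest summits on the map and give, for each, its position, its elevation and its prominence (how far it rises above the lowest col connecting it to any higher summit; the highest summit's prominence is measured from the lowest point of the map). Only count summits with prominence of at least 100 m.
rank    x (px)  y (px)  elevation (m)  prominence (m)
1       107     471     1629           583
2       323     326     1520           202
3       54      223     1494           187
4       357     169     1310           132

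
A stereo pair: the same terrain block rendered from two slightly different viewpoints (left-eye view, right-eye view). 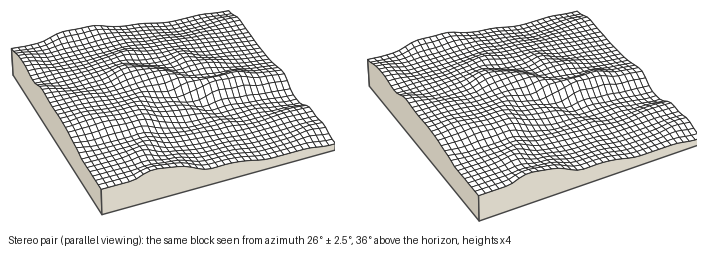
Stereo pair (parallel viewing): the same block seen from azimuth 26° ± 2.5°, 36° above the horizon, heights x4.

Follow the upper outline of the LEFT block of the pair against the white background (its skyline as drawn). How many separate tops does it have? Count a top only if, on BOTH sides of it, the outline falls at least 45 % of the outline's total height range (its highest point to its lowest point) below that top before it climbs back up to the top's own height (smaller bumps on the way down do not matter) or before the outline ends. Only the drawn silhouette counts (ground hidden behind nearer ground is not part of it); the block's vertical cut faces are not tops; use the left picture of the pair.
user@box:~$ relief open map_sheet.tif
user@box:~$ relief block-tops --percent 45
0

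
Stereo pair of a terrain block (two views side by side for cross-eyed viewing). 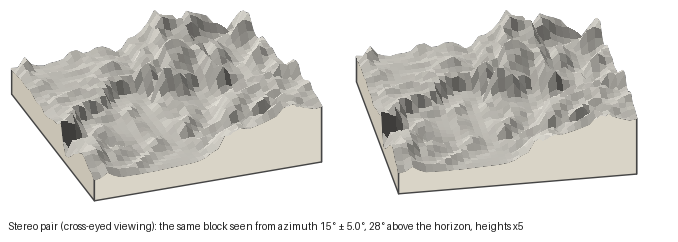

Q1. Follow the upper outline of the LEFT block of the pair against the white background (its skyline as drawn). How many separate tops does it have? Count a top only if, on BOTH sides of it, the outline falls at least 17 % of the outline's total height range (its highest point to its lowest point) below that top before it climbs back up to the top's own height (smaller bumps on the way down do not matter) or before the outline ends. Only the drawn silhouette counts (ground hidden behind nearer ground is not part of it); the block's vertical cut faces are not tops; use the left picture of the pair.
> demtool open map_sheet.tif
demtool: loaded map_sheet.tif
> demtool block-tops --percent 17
2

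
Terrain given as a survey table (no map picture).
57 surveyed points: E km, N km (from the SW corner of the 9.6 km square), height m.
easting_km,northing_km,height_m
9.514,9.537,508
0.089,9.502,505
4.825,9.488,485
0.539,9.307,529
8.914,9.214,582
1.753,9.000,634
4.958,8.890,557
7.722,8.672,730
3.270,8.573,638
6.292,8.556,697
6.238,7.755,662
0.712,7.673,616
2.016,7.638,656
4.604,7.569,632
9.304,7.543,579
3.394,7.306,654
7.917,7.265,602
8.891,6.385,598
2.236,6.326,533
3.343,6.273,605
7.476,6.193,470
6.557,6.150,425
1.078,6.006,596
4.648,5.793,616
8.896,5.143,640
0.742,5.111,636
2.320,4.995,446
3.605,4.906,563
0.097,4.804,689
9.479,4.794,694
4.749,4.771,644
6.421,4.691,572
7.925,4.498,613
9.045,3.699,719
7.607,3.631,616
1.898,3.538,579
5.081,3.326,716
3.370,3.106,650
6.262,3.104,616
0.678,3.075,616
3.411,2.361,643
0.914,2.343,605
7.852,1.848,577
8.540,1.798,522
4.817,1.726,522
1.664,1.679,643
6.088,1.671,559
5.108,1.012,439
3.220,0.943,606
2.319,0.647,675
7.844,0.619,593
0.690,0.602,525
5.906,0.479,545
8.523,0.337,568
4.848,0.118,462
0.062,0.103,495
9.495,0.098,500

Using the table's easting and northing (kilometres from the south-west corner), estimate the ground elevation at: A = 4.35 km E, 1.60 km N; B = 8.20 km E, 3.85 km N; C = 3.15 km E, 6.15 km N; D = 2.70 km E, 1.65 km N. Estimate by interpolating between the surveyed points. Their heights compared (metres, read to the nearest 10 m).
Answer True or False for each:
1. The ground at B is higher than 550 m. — True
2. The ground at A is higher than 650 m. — False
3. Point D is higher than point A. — True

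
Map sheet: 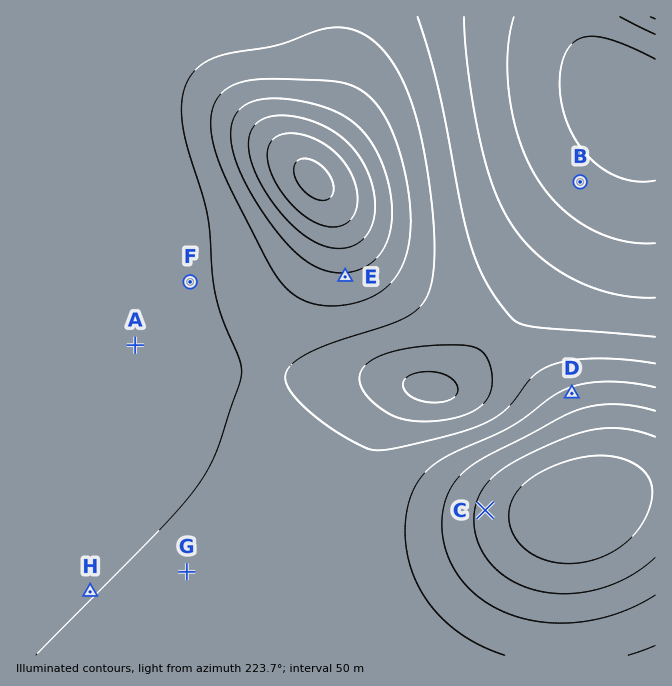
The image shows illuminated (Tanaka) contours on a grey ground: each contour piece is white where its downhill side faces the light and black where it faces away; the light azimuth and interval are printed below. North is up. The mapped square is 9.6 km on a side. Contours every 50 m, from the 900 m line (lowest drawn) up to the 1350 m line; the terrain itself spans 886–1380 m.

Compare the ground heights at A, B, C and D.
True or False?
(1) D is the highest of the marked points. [False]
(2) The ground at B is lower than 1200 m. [False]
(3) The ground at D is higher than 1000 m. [True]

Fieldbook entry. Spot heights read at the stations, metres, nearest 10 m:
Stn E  1060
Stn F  1160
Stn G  1150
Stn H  1150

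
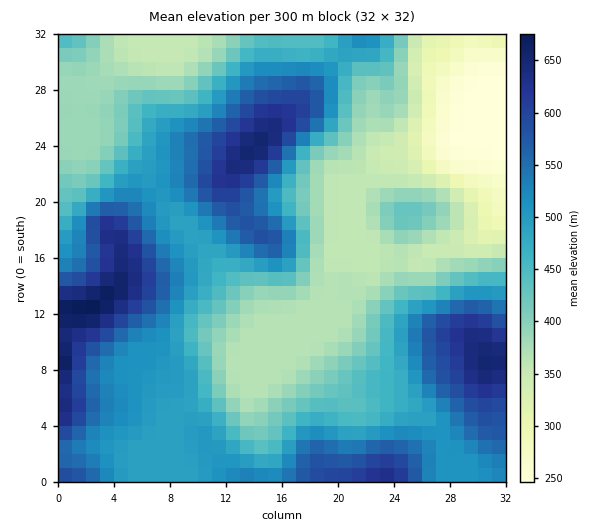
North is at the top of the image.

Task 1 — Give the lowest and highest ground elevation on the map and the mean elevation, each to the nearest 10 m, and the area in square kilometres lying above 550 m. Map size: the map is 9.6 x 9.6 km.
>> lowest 250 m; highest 680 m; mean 460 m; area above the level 19.8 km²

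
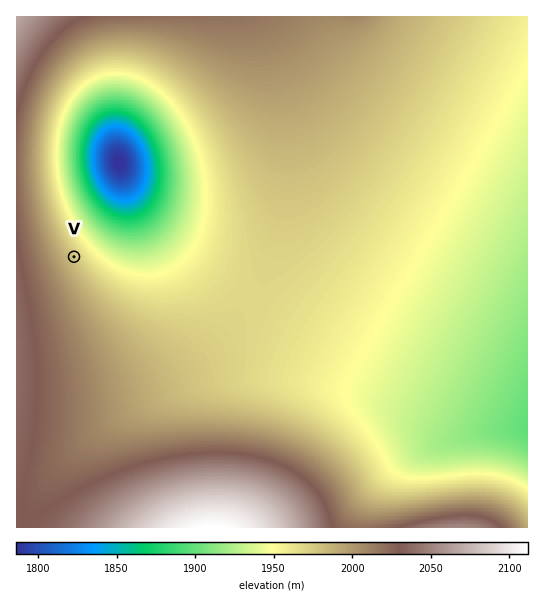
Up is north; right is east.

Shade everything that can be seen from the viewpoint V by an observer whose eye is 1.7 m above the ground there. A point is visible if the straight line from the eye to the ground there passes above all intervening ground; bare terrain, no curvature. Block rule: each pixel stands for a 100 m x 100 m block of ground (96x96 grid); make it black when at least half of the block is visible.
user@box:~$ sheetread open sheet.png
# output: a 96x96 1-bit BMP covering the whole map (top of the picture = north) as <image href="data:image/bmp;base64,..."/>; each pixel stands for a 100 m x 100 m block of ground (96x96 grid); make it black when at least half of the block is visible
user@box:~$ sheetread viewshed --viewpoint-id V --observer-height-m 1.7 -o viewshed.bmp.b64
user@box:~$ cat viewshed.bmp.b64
<image width="96" height="96" href="data:image/bmp;base64,Qk2+BAAAAAAAAD4AAAAoAAAAYAAAAGAAAAABAAEAAAAAAIAEAAATCwAAEwsAAAIAAAAAAAAA////AAAAAAAAAAf//AAAAAf//4AAAAf//4AAAAf//8AAAAf//+AAAAP//+AAAAf///gAAAH//+AAAAf///4AAAD///AAAAP///8AAAB///gAAAP////AAAA///wAAAP////gAAAP//wAAAH////wAAAAf/AAAAH////8AAAAAAAAAAH////+AAAAAAAAAAD/////AAAAAAAAAAB/////AAAAAAAAAAB/////gAAAAAAAAAA/////wAAAAAAAAAAf////wAAAAAAAAAAf////4AAAAAAAAAAP////4AAAAAAAAAAH////4AAAAAAAAAAD////gAAAAAAAAAAB////AAAAAAAAAAAAf//4AAAAAAAAAAAAH//AAAAAAAAAAAAAA/wAAAAAAAAAAAAAAAAAAAAAAAAAAAAAAAAAAAAAAAAAAAAAAAAAAAAAAAAAAAAAAAAAAAAAAAAAAAAAAAAAAAAAAAAAAAAAAAAAAAAAAAAAAAAAAAAAAAAAAAAAAAAAAAAAAAAAAAAAAAAAAAAAAAAAAAAAAAAPwAAAAAAAAAAAAAD/+AAAAAAAAAAAAAP//gAAAAAAAAAAAAf//4AAAAAAAAAAAB///8AAAAAAAAAAAD///+AAAAAAAAAAAH////AAAAAAAAAAAP////gAAAAAAAAAAf////wAAAAAAAAAA/////4AAAAAAAAAB/////8AAAAAAAAAB/////8AAAAAAAAAD/////+AAAAAAAAAH/////+AAAAAAAAAP//////AAAAAAAAAf//////AAAAAAAAA///////gAAAAAAAB///////gAAAAAAAH///////gAAAAAAAP+f/////wAAAAAAA/8H/////wAAAAAAB/4B/////wAAAAAAD/4A/////wAAAAAAD/wAf////4AAAAAAD/wAf////4AAAAAAD/wAP////4AAAAAAD/wAP////4AAAAAAD/wAH////4AAAAAAD/wAH////8AAAAAAD/wAH////8AAAAAAD/wAH////8AAAAAAD/wAH////8AAAAAAD/wAH////8AAAAAAD/4AH////8AAAAAAD/4AH////8AAAAAAD/4AH////8AAAAAAD/4AP////8AAAAAAD/8AP////8AAAAAAD/+Af////8AAAAAAD/+Af////8AAAAAAD//h/////4AAAAAAD////////4AAAAAAD////////4AAAAAAD////////4AAAAAAD////////4AAAAAAD////////4AAAAAAD////////4AAAAAAD////////wAAAAAAD////////wAAAAAAD////////wAAAAAAD////////wAAAAAAD////////gAAAAAAD////////gAAAAAAD////////gAAAAAAD////////AAAAAAAD////////AAAAAAAD////////AAAAAAAD///////+AAAAAAAD///////+AAAAAAAD///////8AAAAAAAD///////8AAAAAAAD///////4AAAAAAAD///////4AAwAAAAA="/>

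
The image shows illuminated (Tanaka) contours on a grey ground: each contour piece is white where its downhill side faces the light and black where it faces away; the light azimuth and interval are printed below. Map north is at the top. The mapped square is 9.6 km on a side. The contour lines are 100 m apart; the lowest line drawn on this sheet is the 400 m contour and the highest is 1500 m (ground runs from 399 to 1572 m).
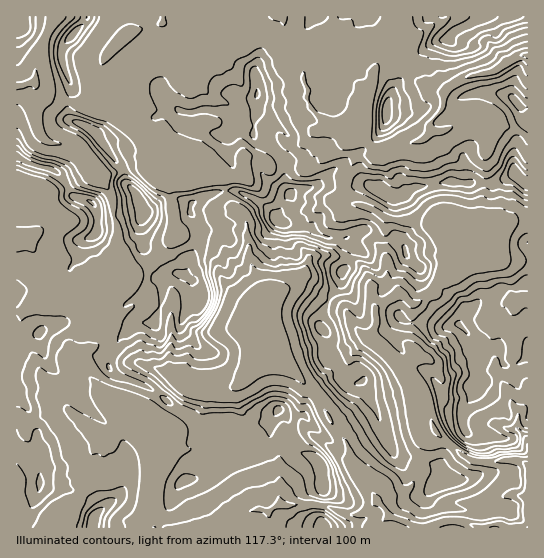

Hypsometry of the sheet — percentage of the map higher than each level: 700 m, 95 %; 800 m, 89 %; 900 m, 82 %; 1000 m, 66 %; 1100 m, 39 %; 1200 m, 20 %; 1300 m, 8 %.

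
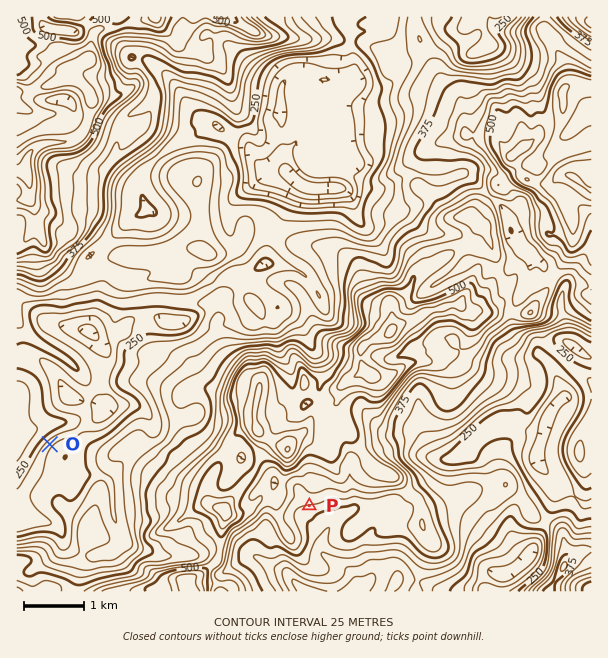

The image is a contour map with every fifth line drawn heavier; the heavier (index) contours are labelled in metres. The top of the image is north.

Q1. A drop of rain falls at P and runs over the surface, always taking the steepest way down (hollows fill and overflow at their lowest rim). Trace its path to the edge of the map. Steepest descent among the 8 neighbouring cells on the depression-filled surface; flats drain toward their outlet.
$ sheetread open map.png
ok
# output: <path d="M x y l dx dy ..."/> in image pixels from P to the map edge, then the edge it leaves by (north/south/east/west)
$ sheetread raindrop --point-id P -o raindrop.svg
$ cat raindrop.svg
<path d="M309 506l0 12 15 15 0 4-3 5 0 10 5 5 1 0 8 6 9 4 10 11 0 12-1 1"/>
exit: south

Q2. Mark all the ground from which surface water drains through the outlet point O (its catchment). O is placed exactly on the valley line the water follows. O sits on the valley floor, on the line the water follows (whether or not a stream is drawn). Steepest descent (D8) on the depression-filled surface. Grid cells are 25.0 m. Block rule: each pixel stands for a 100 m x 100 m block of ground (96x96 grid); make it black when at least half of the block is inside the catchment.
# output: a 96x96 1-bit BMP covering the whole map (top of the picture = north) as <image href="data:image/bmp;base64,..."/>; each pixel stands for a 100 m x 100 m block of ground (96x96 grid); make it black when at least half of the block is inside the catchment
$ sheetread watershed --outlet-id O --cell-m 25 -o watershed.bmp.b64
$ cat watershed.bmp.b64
<image width="96" height="96" href="data:image/bmp;base64,Qk2+BAAAAAAAAD4AAAAoAAAAYAAAAGAAAAABAAEAAAAAAIAEAAATCwAAEwsAAAIAAAAAAAAA////AAAAAAAAH//4AAAAAAAAAAAAH//wAAAAAAAAAAAAH//8AAAAAAAAAAAAH///AAAAAAAAAAAAH///gAAAAAAAAAAAH///wAAAAAAAAAAAH///wAAAAAAAAAAAH///wAAAAAAAAAAAD///wAAAAAAAAAAAD///wAAAAAAAAAAAD///wAAAAAAAAAAAH///4AAAAAAAAAAAP///4AAAAAAAAAAAf///4AAAAAAAAAAB////4AAAAAAAAAAB////8AAAAAAAAAAB////+AAAAAAAAAAB/////AAAAAAAAAAB/////AAAAAAAAAAB/////gAAAAAAAAAA/////wAAAAAAAAAA/////wAAAAAAAAAA/////4AAAAAAAAAB/////4AAAAAAAAAD/////8AAAAAAAAAD/////8AAAAAAAAAH/////4AAAAAAAAD//////wAAAAAAAAD//////wAAAAAAAAD///////AAAAAAAAD///////gAAAAAAAD///////wAAAAAAAD///////44AAAAAAD///////98AAAAAAD////////8AAAAAAD/////////AAAAAAD/////////wAAAAAD/////////wAAAAAD/////////wAAAAAD/////////wAAAAAD/////////wAAAAAD/////////4AAAAAD/////////+AAAAAD//////////gAAAAD//////////gAAAAD//////////gAAAAD//////////gAAAAD//////////gAAAAB/////////4AAAAAB/////////wAAAAAA/////////wAAAAAAf////////wAAAAAAf////////gAAAAAAfj///////gAAAAAAfA///////AAAAAAAeAf/////+AAAAAAAcAAA/f//8AAAAAAAYAAAAB//gAAAAAAAAAAAAA/gAAAAAAAAAAAAAA/AAAAAAAAAAAAAAAAAAAAAAAAAAAAAAAAAAAAAAAAAAAAAAAAAAAAAAAAAAAAAAAAAAAAAAAAAAAAAAAAAAAAAAAAAAAAAAAAAAAAAAAAAAAAAAAAAAAAAAAAAAAAAAAAAAAAAAAAAAAAAAAAAAAAAAAAAAAAAAAAAAAAAAAAAAAAAAAAAAAAAAAAAAAAAAAAAAAAAAAAAAAAAAAAAAAAAAAAAAAAAAAAAAAAAAAAAAAAAAAAAAAAAAAAAAAAAAAAAAAAAAAAAAAAAAAAAAAAAAAAAAAAAAAAAAAAAAAAAAAAAAAAAAAAAAAAAAAAAAAAAAAAAAAAAAAAAAAAAAAAAAAAAAAAAAAAAAAAAAAAAAAAAAAAAAAAAAAAAAAAAAAAAAAAAAAAAAAAAAAAAAAAAAAAAAAAAAAAAAAAAAAAAAAAAAAAAAAAAAAAAAAAAAAAAAAAAAAAAAAAAAAAAAAAAAAAAAAAAAAAAAAAAAAAAAAAAAAAAAAAAAAAAAAAAAAAAAAAAAAAAAAAAAAAAAAAAAAAAAAAAAAAAAAAAAAAAAAAAAAAAAAAAAAAAAAAAAAAAAAAAAAAA="/>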